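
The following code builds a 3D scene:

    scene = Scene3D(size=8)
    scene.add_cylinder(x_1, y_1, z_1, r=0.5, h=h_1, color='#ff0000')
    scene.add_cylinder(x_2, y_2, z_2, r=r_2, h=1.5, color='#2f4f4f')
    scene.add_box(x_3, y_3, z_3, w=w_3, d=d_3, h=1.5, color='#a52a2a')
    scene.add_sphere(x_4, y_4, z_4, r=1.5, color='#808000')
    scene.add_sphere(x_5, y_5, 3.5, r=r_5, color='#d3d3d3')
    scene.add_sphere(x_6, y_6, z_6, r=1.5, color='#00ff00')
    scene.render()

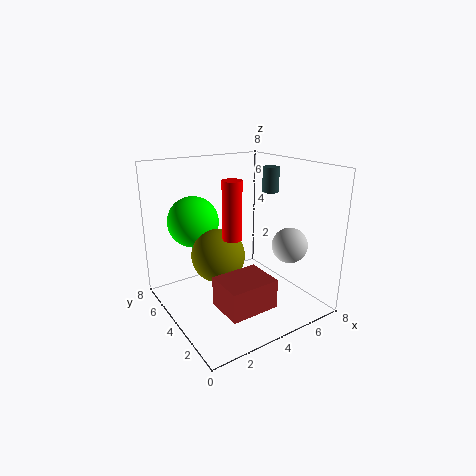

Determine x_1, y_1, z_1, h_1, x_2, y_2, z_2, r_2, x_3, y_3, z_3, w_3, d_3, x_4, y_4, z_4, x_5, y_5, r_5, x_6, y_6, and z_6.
x_1 = 3, y_1 = 3, z_1 = 4.5, h_1 = 3, x_2 = 7, y_2 = 5, z_2 = 6, r_2 = 0.5, x_3 = 1.5, y_3 = 0.5, z_3 = 1.5, w_3 = 2.5, d_3 = 2, x_4 = 3, y_4 = 4.5, z_4 = 3, x_5 = 6.5, y_5 = 2.5, r_5 = 1, x_6 = 2.5, y_6 = 6.5, z_6 = 4.5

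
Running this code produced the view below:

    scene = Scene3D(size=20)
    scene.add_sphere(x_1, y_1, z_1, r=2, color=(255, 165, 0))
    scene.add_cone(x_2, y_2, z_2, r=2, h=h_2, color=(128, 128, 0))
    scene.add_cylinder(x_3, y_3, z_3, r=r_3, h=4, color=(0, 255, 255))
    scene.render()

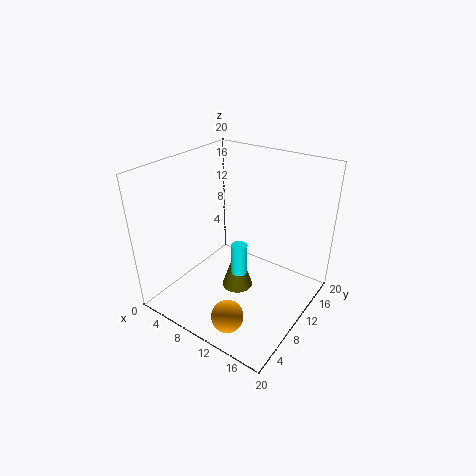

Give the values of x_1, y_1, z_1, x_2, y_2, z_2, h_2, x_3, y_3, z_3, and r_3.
x_1 = 14, y_1 = 2, z_1 = 4, x_2 = 12, y_2 = 7, z_2 = 5, h_2 = 6, x_3 = 13, y_3 = 6, z_3 = 8, r_3 = 1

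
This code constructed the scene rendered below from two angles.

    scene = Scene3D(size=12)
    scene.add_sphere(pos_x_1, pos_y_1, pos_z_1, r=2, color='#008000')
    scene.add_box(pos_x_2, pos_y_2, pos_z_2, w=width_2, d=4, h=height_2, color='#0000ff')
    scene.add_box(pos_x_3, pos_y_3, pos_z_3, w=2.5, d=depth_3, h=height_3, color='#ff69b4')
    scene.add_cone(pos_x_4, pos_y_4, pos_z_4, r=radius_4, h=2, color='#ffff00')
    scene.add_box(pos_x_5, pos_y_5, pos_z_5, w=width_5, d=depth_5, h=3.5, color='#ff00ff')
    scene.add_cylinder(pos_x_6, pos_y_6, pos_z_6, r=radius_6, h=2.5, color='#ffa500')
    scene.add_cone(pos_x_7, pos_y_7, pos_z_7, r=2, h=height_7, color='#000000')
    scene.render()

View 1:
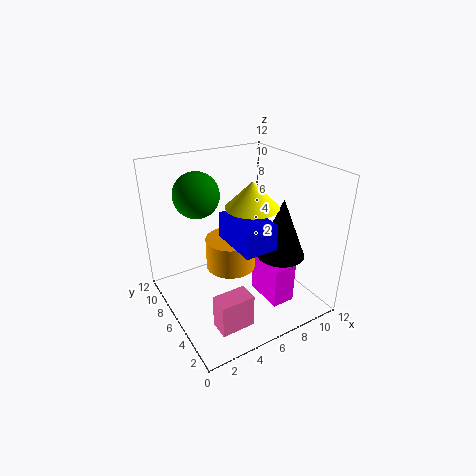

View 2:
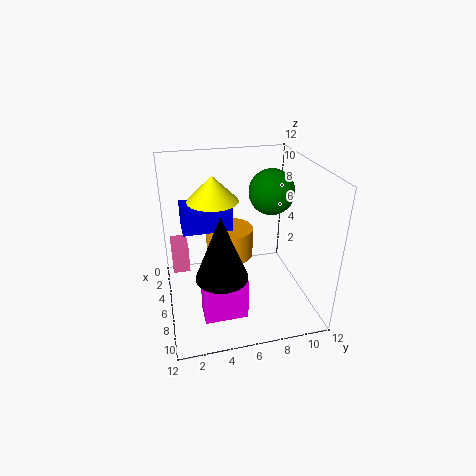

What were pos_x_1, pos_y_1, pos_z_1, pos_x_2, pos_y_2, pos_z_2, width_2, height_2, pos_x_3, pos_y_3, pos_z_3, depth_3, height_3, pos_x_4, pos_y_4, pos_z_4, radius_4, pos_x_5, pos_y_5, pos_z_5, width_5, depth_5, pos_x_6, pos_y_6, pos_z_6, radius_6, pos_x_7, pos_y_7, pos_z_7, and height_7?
pos_x_1 = 4, pos_y_1 = 9.5, pos_z_1 = 9, pos_x_2 = 4, pos_y_2 = 1.5, pos_z_2 = 7, width_2 = 2.5, height_2 = 2, pos_x_3 = 1.5, pos_y_3 = 0.5, pos_z_3 = 2, depth_3 = 1.5, height_3 = 2.5, pos_x_4 = 6, pos_y_4 = 4, pos_z_4 = 9.5, radius_4 = 2, pos_x_5 = 7.5, pos_y_5 = 2.5, pos_z_5 = 0.5, width_5 = 2, depth_5 = 3.5, pos_x_6 = 5, pos_y_6 = 5.5, pos_z_6 = 4, radius_6 = 2, pos_x_7 = 9, pos_y_7 = 4, pos_z_7 = 4.5, height_7 = 5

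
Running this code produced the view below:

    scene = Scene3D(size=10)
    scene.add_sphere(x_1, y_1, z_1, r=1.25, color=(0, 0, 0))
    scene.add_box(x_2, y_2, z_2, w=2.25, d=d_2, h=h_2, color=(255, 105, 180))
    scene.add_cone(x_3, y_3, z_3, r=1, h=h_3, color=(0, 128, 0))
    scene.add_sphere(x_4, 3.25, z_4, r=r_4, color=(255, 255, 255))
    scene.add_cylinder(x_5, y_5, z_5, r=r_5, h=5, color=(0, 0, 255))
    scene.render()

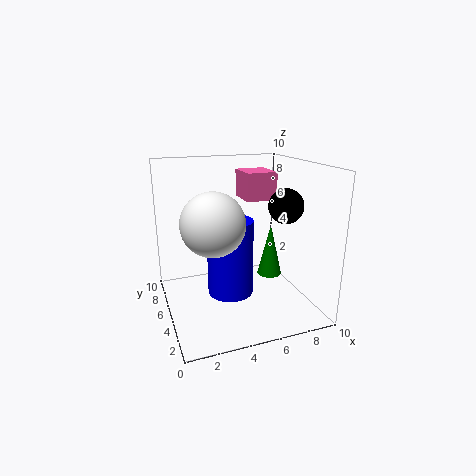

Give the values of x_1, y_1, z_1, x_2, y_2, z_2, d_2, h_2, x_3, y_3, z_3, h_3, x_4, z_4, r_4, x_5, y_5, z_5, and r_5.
x_1 = 8.5, y_1 = 4.75, z_1 = 7, x_2 = 6, y_2 = 5.75, z_2 = 7.25, d_2 = 2.5, h_2 = 2, x_3 = 8.75, y_3 = 7.5, z_3 = 0.5, h_3 = 4.25, x_4 = 2.75, z_4 = 6.75, r_4 = 2, x_5 = 4, y_5 = 3.75, z_5 = 1.75, r_5 = 1.5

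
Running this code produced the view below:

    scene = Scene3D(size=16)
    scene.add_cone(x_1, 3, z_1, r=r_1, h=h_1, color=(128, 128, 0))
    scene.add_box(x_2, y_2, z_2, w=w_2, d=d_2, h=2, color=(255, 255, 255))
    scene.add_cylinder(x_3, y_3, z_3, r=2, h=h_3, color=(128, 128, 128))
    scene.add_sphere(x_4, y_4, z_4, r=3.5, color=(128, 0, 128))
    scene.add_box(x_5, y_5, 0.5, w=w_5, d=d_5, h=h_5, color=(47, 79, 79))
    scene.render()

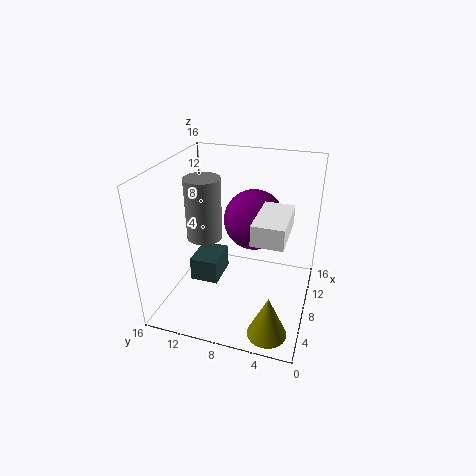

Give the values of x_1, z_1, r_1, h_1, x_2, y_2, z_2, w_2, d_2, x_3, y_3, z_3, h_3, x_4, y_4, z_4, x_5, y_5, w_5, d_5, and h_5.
x_1 = 2, z_1 = 1, r_1 = 2, h_1 = 4.5, x_2 = 2, y_2 = 2, z_2 = 11, w_2 = 5.5, d_2 = 3, x_3 = 8, y_3 = 12, z_3 = 7.5, h_3 = 7, x_4 = 11, y_4 = 7, z_4 = 9, x_5 = 8.5, y_5 = 11, w_5 = 4.5, d_5 = 3.5, h_5 = 3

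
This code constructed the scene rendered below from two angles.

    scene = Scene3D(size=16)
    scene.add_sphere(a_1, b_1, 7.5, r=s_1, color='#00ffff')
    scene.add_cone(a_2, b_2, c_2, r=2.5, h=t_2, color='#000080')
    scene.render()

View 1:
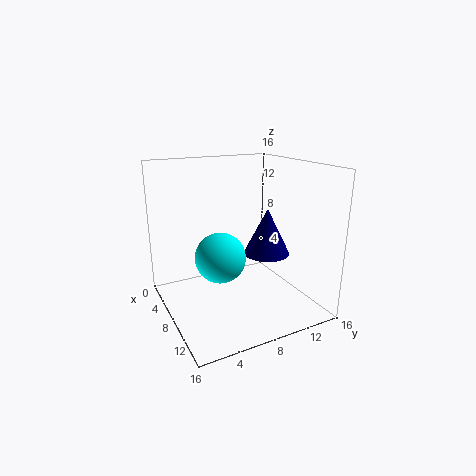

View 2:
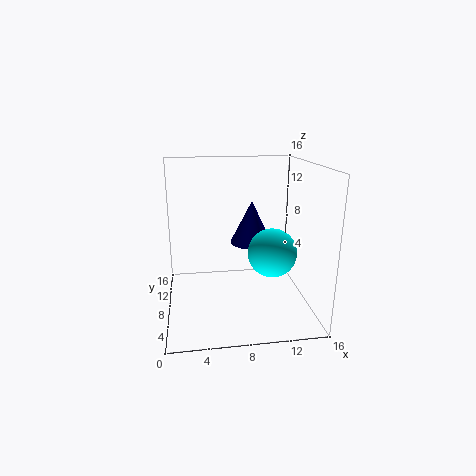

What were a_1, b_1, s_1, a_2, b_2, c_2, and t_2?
a_1 = 11
b_1 = 4.5
s_1 = 2.5
a_2 = 10
b_2 = 10.5
c_2 = 6.5
t_2 = 5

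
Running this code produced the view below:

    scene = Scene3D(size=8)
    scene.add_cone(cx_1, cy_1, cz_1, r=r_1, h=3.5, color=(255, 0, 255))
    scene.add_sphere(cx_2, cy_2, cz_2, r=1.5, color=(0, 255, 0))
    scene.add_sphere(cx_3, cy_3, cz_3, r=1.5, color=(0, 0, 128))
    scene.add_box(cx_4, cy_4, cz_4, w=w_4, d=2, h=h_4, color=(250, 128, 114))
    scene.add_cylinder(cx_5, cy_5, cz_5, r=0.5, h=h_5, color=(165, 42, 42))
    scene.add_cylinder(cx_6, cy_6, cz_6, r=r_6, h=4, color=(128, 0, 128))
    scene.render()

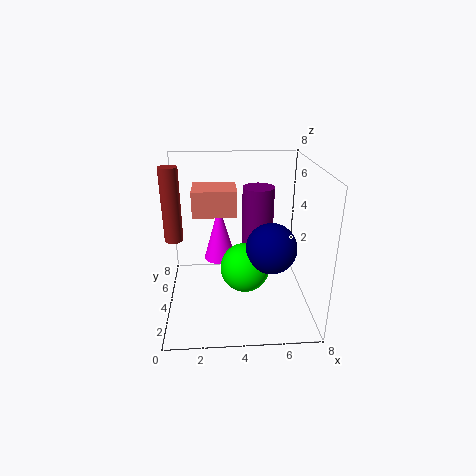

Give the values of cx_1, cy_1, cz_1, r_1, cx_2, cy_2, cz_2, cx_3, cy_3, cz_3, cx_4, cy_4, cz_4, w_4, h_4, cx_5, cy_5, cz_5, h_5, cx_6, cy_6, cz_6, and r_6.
cx_1 = 3; cy_1 = 6.5; cz_1 = 1.5; r_1 = 1; cx_2 = 4.5; cy_2 = 5; cz_2 = 1.5; cx_3 = 6; cy_3 = 4.5; cz_3 = 3; cx_4 = 1.5; cy_4 = 4.5; cz_4 = 5; w_4 = 2.5; h_4 = 1.5; cx_5 = 0.5; cy_5 = 4; cz_5 = 4; h_5 = 4; cx_6 = 5.5; cy_6 = 7; cz_6 = 2; r_6 = 1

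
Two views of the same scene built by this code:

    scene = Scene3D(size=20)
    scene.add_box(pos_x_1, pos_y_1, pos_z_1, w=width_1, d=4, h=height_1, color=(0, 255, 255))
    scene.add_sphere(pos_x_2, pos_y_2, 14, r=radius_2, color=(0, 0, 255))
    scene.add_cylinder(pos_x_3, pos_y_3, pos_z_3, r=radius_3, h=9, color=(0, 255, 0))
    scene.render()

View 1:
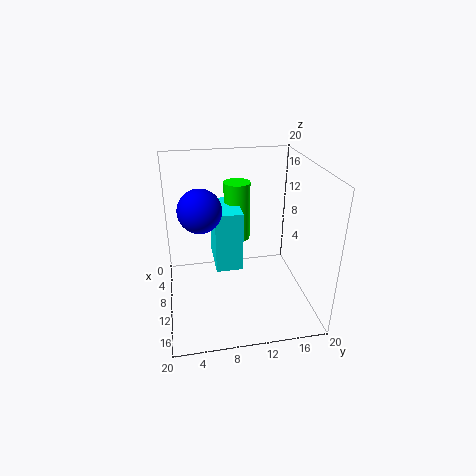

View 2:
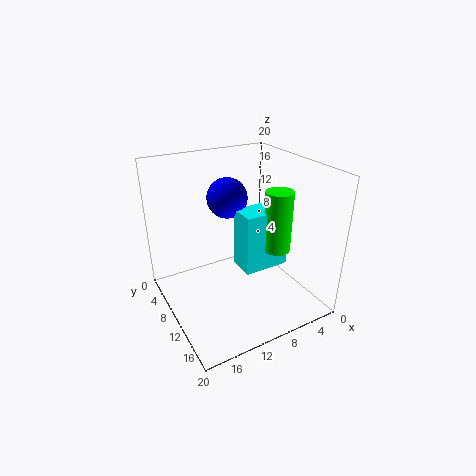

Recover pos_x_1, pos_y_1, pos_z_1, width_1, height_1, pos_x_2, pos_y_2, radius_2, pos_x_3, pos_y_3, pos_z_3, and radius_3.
pos_x_1 = 2; pos_y_1 = 7; pos_z_1 = 4; width_1 = 7; height_1 = 9; pos_x_2 = 9; pos_y_2 = 5; radius_2 = 3; pos_x_3 = 4; pos_y_3 = 11; pos_z_3 = 7; radius_3 = 2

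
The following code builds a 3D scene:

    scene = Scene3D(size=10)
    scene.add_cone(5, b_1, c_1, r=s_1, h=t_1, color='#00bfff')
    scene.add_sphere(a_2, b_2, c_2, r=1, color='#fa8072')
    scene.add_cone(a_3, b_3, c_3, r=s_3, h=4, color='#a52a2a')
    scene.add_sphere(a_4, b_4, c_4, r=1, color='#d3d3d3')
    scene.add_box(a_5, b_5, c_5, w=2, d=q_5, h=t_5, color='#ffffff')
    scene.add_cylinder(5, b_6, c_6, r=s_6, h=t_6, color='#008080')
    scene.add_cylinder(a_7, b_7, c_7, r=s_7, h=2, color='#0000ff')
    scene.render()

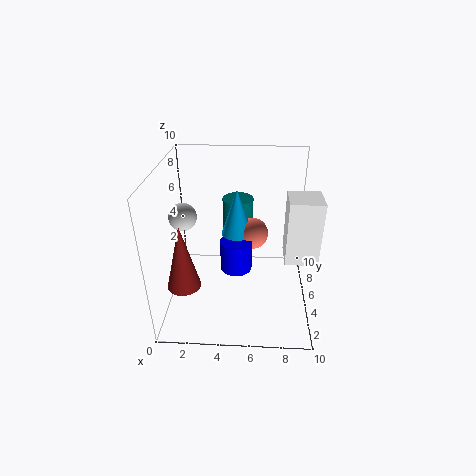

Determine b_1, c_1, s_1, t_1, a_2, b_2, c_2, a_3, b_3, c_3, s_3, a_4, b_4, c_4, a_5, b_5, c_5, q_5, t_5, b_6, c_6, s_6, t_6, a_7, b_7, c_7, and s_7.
b_1 = 4
c_1 = 6
s_1 = 1
t_1 = 3
a_2 = 6
b_2 = 4
c_2 = 6
a_3 = 2
b_3 = 1
c_3 = 4
s_3 = 1
a_4 = 1
b_4 = 6
c_4 = 6
a_5 = 8
b_5 = 2
c_5 = 5
q_5 = 2
t_5 = 4
b_6 = 5
c_6 = 6
s_6 = 1
t_6 = 2
a_7 = 5
b_7 = 3
c_7 = 4
s_7 = 1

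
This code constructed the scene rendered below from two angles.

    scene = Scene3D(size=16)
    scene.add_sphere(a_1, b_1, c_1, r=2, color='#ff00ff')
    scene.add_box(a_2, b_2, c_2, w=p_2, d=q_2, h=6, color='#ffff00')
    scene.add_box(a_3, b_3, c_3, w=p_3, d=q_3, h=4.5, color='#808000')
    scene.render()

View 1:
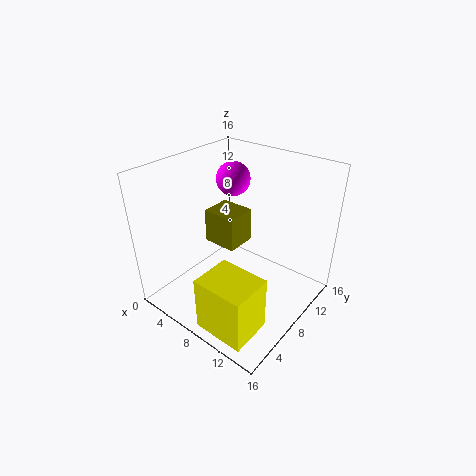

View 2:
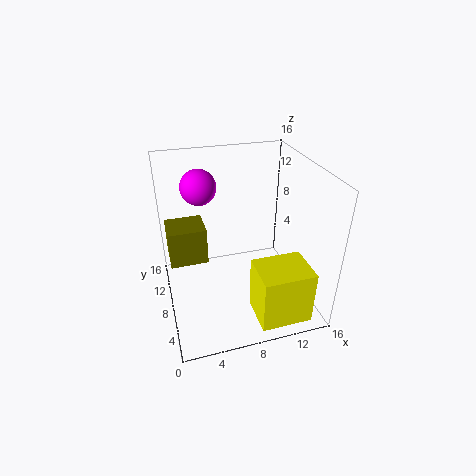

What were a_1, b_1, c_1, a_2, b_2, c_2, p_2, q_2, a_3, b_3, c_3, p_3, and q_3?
a_1 = 4.5
b_1 = 11.5
c_1 = 13
a_2 = 8.5
b_2 = 0.5
c_2 = 1
p_2 = 5.5
q_2 = 4.5
a_3 = 0.5
b_3 = 10.5
c_3 = 3.5
p_3 = 4.5
q_3 = 4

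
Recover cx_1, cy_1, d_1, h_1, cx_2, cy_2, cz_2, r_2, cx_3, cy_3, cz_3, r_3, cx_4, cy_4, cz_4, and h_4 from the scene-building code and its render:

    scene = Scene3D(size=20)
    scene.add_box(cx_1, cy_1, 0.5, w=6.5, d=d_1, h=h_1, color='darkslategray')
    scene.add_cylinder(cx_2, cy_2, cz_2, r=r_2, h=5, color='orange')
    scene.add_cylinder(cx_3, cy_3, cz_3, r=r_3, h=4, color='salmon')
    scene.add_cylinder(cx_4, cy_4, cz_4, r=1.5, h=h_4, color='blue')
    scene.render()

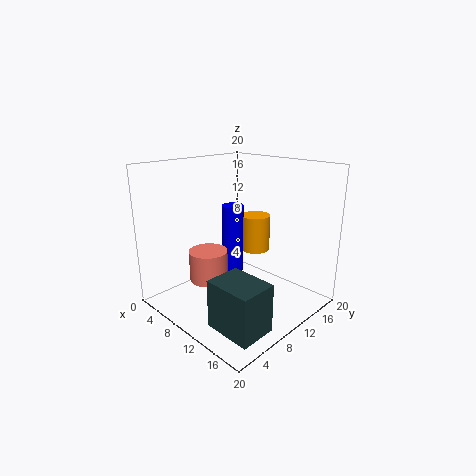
cx_1 = 12
cy_1 = 2.5
d_1 = 5
h_1 = 6.5
cx_2 = 11
cy_2 = 12.5
cz_2 = 8
r_2 = 2
cx_3 = 9.5
cy_3 = 5
cz_3 = 5.5
r_3 = 2.5
cx_4 = 9
cy_4 = 10
cz_4 = 5
h_4 = 9.5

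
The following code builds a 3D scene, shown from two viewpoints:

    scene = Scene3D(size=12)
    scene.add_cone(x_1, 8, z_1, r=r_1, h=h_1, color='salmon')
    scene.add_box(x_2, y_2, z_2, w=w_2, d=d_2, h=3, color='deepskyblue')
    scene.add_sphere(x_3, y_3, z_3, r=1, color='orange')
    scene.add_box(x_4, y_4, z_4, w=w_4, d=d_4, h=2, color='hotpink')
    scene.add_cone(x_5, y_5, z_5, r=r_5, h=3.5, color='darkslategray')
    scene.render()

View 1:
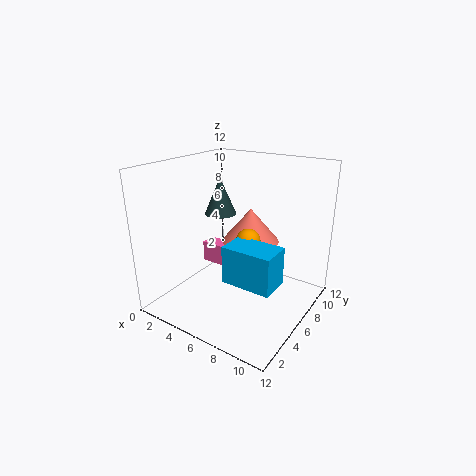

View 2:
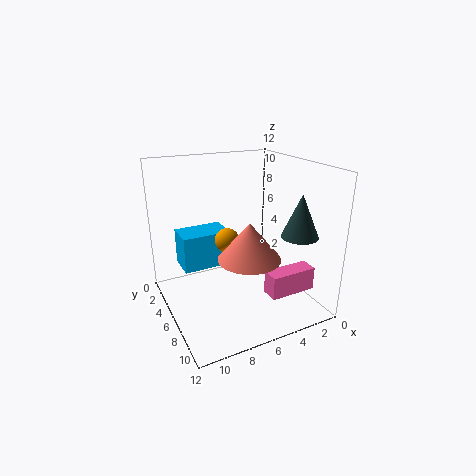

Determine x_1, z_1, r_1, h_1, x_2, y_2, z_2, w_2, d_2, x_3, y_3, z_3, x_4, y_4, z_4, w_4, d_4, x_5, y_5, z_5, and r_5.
x_1 = 6; z_1 = 5; r_1 = 2.5; h_1 = 3; x_2 = 6.5; y_2 = 3; z_2 = 3.5; w_2 = 4; d_2 = 2.5; x_3 = 7; y_3 = 6; z_3 = 6; x_4 = 0.5; y_4 = 8; z_4 = 1.5; w_4 = 4; d_4 = 1.5; x_5 = 2; y_5 = 9; z_5 = 6.5; r_5 = 1.5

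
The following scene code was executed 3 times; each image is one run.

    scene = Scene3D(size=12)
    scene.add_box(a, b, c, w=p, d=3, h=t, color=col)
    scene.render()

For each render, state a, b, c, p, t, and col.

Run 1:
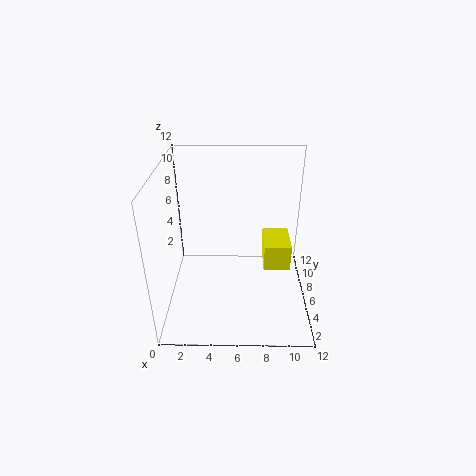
a = 8, b = 3, c = 5, p = 2, t = 2, col = 'yellow'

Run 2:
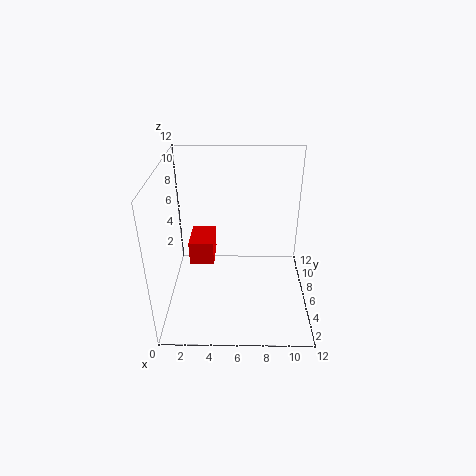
a = 2, b = 5, c = 4, p = 2, t = 2, col = 'red'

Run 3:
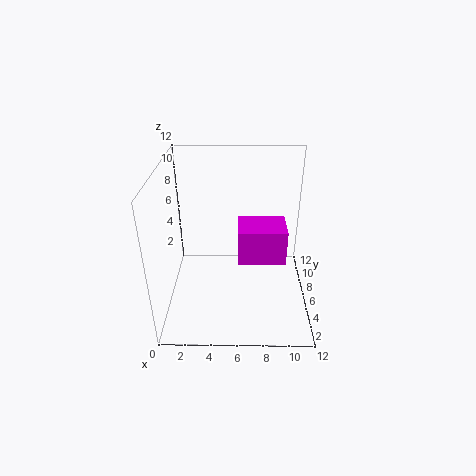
a = 6, b = 5, c = 4, p = 4, t = 3, col = 'magenta'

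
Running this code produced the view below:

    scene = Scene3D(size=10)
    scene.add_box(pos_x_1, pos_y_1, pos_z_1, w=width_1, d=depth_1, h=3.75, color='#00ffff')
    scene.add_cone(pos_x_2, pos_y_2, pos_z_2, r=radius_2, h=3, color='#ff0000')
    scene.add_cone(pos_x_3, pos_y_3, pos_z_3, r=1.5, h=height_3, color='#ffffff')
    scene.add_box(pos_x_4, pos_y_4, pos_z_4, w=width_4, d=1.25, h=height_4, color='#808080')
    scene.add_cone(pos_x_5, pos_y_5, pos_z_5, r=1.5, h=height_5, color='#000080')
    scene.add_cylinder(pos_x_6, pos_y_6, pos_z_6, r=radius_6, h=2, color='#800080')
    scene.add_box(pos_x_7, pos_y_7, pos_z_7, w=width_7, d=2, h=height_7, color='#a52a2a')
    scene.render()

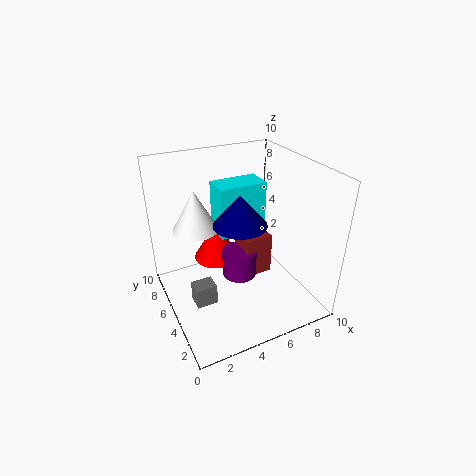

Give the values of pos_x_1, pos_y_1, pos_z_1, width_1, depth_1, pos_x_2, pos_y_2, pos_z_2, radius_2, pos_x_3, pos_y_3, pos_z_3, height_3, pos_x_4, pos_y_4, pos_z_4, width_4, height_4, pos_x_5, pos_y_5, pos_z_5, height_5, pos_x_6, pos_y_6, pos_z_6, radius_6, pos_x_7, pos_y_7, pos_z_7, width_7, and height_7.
pos_x_1 = 4.25; pos_y_1 = 6; pos_z_1 = 4.5; width_1 = 3.5; depth_1 = 2; pos_x_2 = 4.5; pos_y_2 = 7.75; pos_z_2 = 2; radius_2 = 1.75; pos_x_3 = 2.25; pos_y_3 = 5.75; pos_z_3 = 6; height_3 = 2.75; pos_x_4 = 1.5; pos_y_4 = 4.25; pos_z_4 = 0.5; width_4 = 1.5; height_4 = 1.5; pos_x_5 = 3.5; pos_y_5 = 1.75; pos_z_5 = 8; height_5 = 1.75; pos_x_6 = 5.25; pos_y_6 = 5.25; pos_z_6 = 1.75; radius_6 = 1.25; pos_x_7 = 5.5; pos_y_7 = 4.5; pos_z_7 = 1.75; width_7 = 2; height_7 = 3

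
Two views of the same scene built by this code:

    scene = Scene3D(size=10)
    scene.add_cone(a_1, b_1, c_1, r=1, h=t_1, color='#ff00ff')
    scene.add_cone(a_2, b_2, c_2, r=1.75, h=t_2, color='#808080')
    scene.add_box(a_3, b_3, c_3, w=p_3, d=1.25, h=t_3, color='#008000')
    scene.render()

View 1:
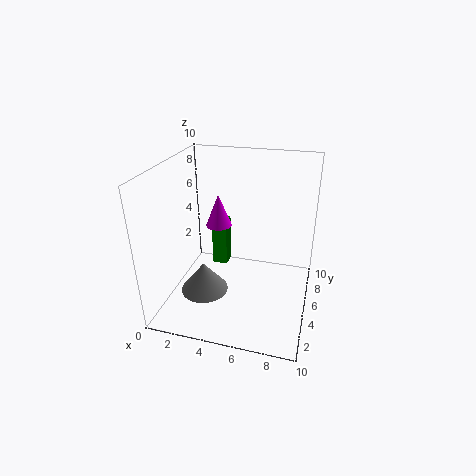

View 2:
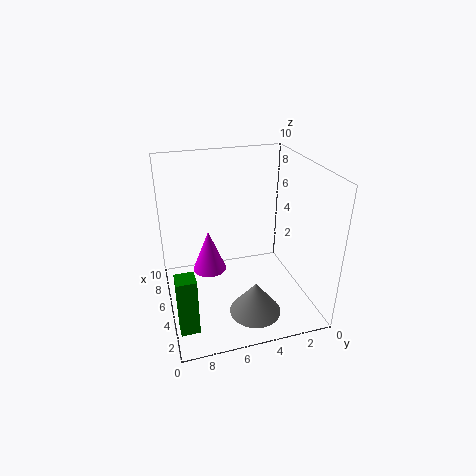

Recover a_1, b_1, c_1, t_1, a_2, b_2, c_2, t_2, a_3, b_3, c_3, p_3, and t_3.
a_1 = 2.75; b_1 = 7.5; c_1 = 4.5; t_1 = 2.5; a_2 = 2.5; b_2 = 4.5; c_2 = 0.5; t_2 = 2.25; a_3 = 1.75; b_3 = 8.5; c_3 = 0.25; p_3 = 1.25; t_3 = 4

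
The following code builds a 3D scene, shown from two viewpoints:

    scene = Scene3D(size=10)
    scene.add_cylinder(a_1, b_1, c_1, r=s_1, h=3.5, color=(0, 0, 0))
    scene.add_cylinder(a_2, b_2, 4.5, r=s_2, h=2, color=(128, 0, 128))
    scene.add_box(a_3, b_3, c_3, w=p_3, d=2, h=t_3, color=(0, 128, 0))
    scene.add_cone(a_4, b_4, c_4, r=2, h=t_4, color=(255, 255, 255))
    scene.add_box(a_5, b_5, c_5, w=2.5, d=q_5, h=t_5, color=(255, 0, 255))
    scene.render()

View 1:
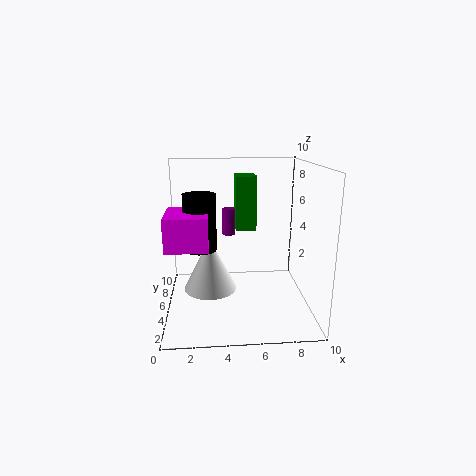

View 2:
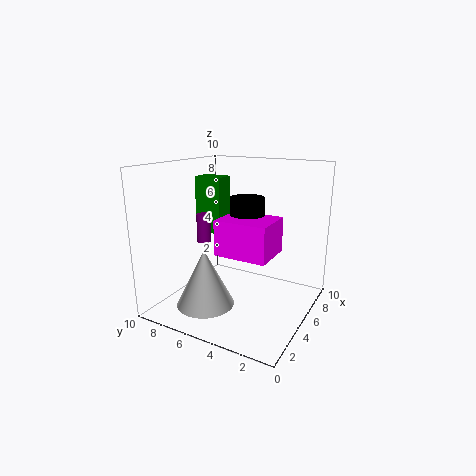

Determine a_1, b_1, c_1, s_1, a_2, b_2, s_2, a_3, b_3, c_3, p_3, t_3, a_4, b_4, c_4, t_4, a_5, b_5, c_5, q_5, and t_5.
a_1 = 2.5
b_1 = 3
c_1 = 5
s_1 = 1
a_2 = 4.5
b_2 = 7.5
s_2 = 0.5
a_3 = 5
b_3 = 6.5
c_3 = 5
p_3 = 1.5
t_3 = 4
a_4 = 3
b_4 = 6.5
c_4 = 0.5
t_4 = 4
a_5 = 0.5
b_5 = 1
c_5 = 5.5
q_5 = 3
t_5 = 2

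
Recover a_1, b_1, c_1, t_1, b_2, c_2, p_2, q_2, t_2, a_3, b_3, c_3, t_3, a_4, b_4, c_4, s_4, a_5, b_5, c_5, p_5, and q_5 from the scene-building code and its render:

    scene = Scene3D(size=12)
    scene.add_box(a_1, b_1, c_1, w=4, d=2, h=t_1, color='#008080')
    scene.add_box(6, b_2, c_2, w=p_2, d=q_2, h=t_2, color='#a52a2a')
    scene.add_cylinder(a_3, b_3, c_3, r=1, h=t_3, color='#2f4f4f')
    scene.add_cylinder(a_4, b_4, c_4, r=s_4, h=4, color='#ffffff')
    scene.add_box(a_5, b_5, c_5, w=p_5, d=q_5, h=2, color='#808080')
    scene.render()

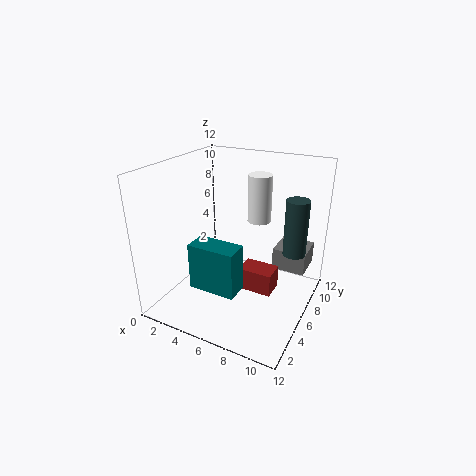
a_1 = 3; b_1 = 3; c_1 = 2; t_1 = 4; b_2 = 6; c_2 = 1; p_2 = 3; q_2 = 2; t_2 = 2; a_3 = 10; b_3 = 9; c_3 = 4; t_3 = 5; a_4 = 7; b_4 = 8; c_4 = 7; s_4 = 1; a_5 = 8; b_5 = 9; c_5 = 2; p_5 = 3; q_5 = 3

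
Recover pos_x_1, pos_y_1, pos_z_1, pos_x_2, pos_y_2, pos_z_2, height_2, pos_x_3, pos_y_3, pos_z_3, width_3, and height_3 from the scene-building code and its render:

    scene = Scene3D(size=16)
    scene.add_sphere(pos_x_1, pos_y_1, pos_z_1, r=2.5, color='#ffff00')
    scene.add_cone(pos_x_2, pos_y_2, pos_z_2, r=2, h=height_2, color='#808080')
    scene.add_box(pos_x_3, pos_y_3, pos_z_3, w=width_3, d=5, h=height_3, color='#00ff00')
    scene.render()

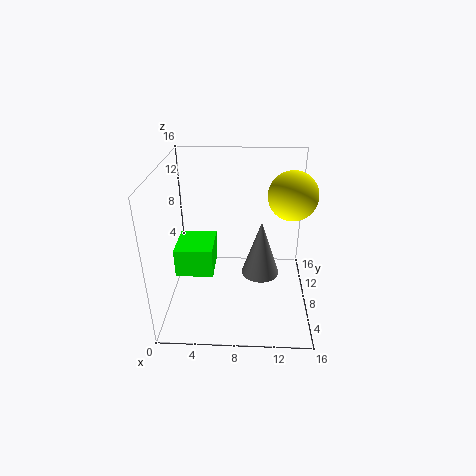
pos_x_1 = 13.5, pos_y_1 = 7, pos_z_1 = 13.5, pos_x_2 = 10.5, pos_y_2 = 6, pos_z_2 = 5, height_2 = 6, pos_x_3 = 0.5, pos_y_3 = 8, pos_z_3 = 2.5, width_3 = 4.5, height_3 = 3.5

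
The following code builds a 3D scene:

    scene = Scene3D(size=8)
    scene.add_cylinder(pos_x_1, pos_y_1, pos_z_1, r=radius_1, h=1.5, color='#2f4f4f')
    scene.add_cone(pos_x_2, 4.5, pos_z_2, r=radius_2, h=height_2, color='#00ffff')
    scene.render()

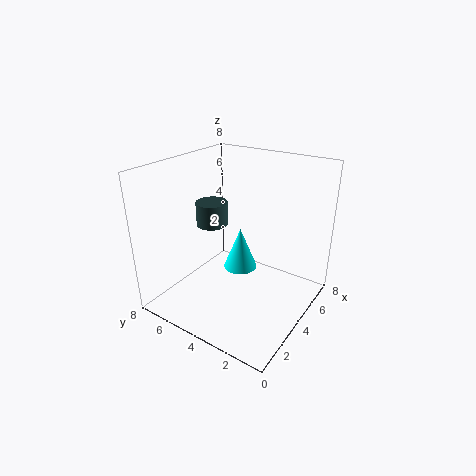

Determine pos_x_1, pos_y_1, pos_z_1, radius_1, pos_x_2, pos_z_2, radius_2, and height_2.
pos_x_1 = 5.5; pos_y_1 = 7; pos_z_1 = 3.5; radius_1 = 1; pos_x_2 = 5; pos_z_2 = 1.5; radius_2 = 1; height_2 = 2.5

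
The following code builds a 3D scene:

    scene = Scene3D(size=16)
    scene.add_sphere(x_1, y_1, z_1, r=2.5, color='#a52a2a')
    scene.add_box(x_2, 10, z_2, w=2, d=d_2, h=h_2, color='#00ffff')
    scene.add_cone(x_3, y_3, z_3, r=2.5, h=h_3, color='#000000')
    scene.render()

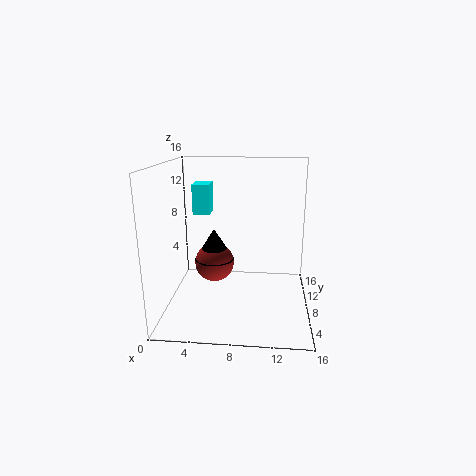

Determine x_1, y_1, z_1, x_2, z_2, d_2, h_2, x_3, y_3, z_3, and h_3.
x_1 = 4.5; y_1 = 12.5; z_1 = 3; x_2 = 2.5; z_2 = 10; d_2 = 2.5; h_2 = 3.5; x_3 = 4.5; y_3 = 12.5; z_3 = 3.5; h_3 = 4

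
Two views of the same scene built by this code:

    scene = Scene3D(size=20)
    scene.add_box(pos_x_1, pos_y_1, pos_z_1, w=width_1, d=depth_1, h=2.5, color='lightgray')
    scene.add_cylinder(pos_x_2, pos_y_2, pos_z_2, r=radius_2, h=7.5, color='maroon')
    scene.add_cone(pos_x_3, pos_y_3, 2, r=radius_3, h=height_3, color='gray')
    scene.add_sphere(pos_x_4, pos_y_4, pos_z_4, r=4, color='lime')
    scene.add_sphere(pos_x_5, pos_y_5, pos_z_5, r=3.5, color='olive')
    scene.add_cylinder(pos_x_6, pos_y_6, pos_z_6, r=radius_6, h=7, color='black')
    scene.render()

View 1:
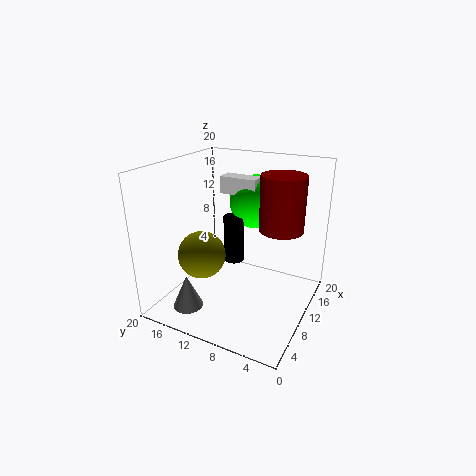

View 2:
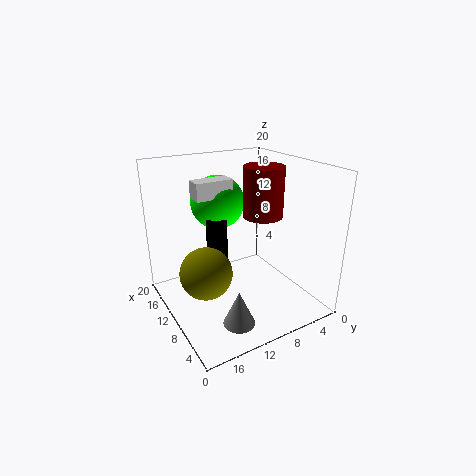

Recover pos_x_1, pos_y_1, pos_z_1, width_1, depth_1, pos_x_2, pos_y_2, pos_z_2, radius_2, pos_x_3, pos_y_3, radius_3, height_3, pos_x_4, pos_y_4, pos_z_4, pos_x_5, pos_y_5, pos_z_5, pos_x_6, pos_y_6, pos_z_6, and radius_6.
pos_x_1 = 13
pos_y_1 = 9
pos_z_1 = 15
width_1 = 2.5
depth_1 = 5.5
pos_x_2 = 12
pos_y_2 = 4.5
pos_z_2 = 11.5
radius_2 = 3
pos_x_3 = 3
pos_y_3 = 14
radius_3 = 2
height_3 = 4.5
pos_x_4 = 16
pos_y_4 = 10
pos_z_4 = 13.5
pos_x_5 = 9
pos_y_5 = 15.5
pos_z_5 = 6.5
pos_x_6 = 12.5
pos_y_6 = 12
pos_z_6 = 5
radius_6 = 1.5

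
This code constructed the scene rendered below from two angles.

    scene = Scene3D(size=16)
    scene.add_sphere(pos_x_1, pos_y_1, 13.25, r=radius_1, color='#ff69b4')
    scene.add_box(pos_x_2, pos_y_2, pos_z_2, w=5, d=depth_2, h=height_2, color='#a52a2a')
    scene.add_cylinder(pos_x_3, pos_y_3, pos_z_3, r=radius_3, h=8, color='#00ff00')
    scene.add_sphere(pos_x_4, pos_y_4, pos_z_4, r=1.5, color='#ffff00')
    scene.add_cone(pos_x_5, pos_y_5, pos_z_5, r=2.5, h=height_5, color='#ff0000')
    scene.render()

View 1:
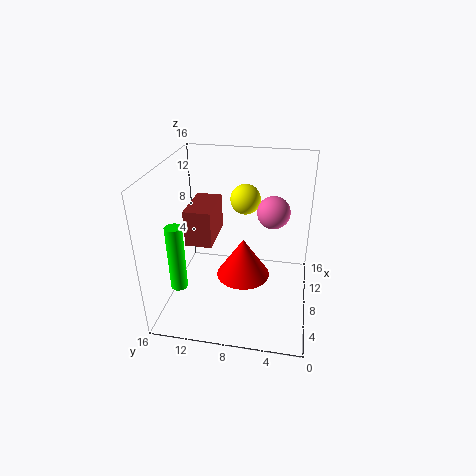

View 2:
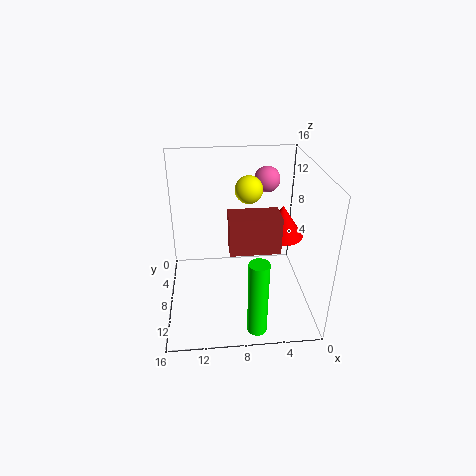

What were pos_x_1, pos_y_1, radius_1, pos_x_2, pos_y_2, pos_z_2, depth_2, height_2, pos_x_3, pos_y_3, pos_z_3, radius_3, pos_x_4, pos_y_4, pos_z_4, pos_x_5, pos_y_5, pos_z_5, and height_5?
pos_x_1 = 4.25, pos_y_1 = 4, radius_1 = 1.5, pos_x_2 = 4.25, pos_y_2 = 10, pos_z_2 = 8.75, depth_2 = 2.75, height_2 = 3.75, pos_x_3 = 6.75, pos_y_3 = 15, pos_z_3 = 1.25, radius_3 = 1, pos_x_4 = 6.75, pos_y_4 = 7, pos_z_4 = 13.25, pos_x_5 = 2.75, pos_y_5 = 6.5, pos_z_5 = 7.25, height_5 = 3.75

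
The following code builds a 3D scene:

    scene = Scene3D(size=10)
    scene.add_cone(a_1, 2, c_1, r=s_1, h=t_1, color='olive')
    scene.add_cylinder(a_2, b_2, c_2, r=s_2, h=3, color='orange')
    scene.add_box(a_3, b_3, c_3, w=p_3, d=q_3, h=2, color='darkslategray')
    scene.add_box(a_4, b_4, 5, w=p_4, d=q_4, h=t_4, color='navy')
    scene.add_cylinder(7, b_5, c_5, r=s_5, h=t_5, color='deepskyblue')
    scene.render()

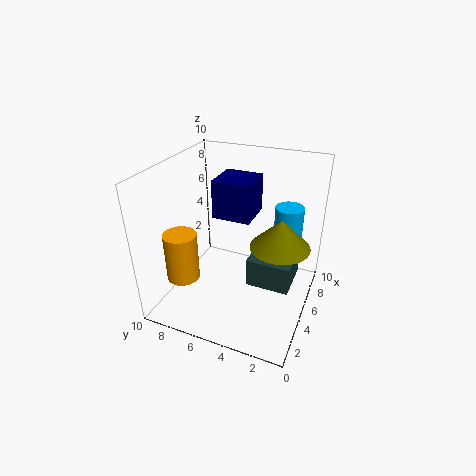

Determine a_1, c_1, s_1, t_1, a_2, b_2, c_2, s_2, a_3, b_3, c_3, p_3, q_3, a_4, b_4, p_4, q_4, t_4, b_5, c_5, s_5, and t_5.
a_1 = 5, c_1 = 5, s_1 = 2, t_1 = 2, a_2 = 1, b_2 = 7, c_2 = 4, s_2 = 1, a_3 = 4, b_3 = 1, c_3 = 2, p_3 = 3, q_3 = 3, a_4 = 7, b_4 = 5, p_4 = 3, q_4 = 3, t_4 = 3, b_5 = 2, c_5 = 4, s_5 = 1, t_5 = 3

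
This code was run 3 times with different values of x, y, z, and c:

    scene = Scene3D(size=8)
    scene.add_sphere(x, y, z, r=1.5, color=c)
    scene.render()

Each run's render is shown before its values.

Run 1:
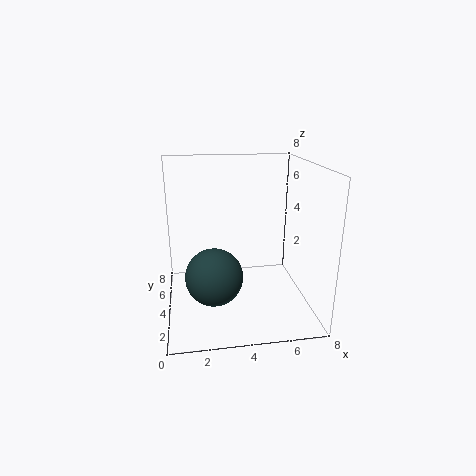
x = 2.5
y = 2.5
z = 2.5
c = 'darkslategray'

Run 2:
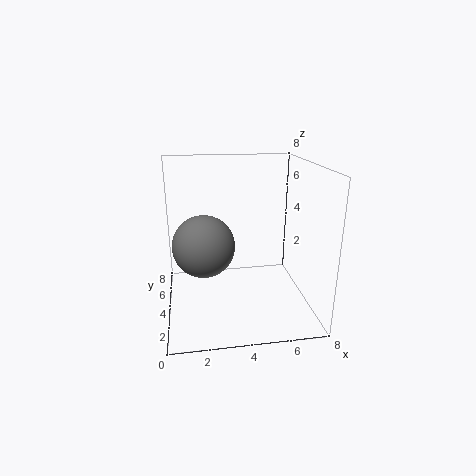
x = 2
y = 2
z = 4.5
c = 'gray'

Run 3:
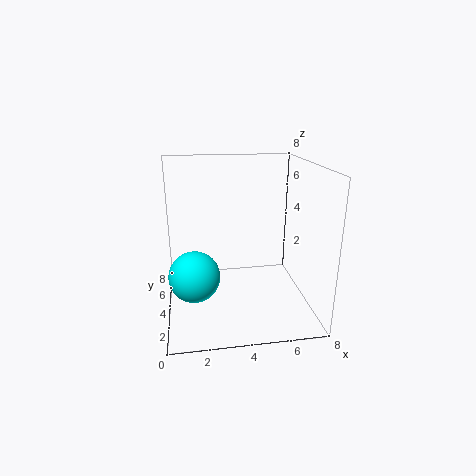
x = 1.5
y = 4.5
z = 1.5
c = 'cyan'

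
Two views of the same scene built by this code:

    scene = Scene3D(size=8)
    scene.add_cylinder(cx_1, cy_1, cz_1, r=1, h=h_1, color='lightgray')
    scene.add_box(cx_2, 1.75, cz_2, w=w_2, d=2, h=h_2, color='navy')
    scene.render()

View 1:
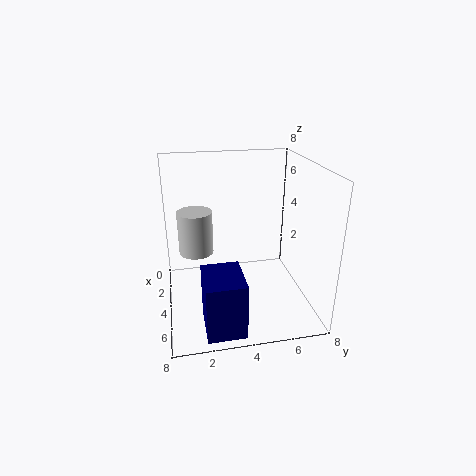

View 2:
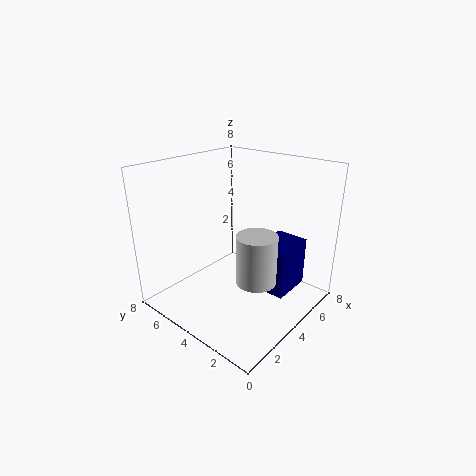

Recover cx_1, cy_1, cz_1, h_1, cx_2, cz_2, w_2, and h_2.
cx_1 = 2.75, cy_1 = 1.75, cz_1 = 2.75, h_1 = 2.5, cx_2 = 5.25, cz_2 = 0.25, w_2 = 2.5, h_2 = 3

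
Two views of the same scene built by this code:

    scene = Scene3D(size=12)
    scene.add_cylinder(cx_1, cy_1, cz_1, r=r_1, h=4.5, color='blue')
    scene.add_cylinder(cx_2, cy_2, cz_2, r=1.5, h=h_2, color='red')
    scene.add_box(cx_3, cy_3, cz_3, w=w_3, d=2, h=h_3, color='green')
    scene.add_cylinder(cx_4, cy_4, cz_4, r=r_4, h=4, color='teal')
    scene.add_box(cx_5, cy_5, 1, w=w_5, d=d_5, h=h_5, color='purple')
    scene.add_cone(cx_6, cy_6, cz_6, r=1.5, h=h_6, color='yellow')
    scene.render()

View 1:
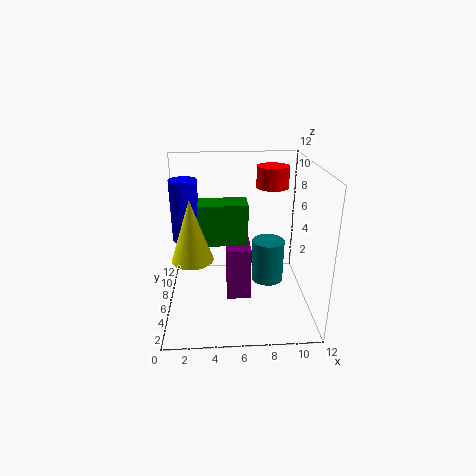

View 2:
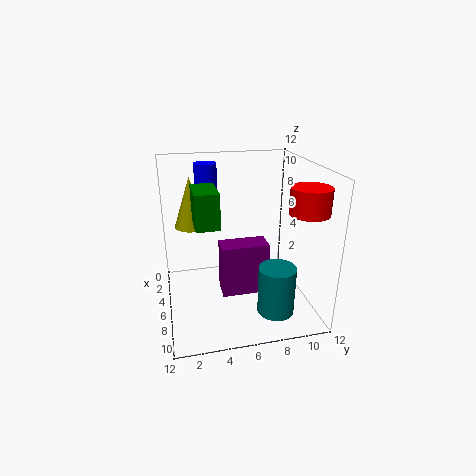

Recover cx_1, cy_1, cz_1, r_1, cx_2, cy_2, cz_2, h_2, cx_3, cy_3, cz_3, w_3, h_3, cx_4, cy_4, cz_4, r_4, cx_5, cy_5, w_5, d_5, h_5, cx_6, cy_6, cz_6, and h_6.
cx_1 = 2
cy_1 = 4
cz_1 = 7
r_1 = 1
cx_2 = 9.5
cy_2 = 10.5
cz_2 = 9
h_2 = 2
cx_3 = 3
cy_3 = 2.5
cz_3 = 7
w_3 = 3.5
h_3 = 3
cx_4 = 9
cy_4 = 8.5
cz_4 = 0.5
r_4 = 1.5
cx_5 = 5
cy_5 = 4.5
w_5 = 2
d_5 = 4
h_5 = 4.5
cx_6 = 2.5
cy_6 = 2.5
cz_6 = 6
h_6 = 4.5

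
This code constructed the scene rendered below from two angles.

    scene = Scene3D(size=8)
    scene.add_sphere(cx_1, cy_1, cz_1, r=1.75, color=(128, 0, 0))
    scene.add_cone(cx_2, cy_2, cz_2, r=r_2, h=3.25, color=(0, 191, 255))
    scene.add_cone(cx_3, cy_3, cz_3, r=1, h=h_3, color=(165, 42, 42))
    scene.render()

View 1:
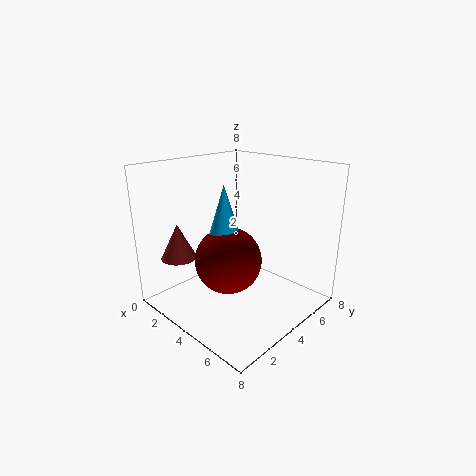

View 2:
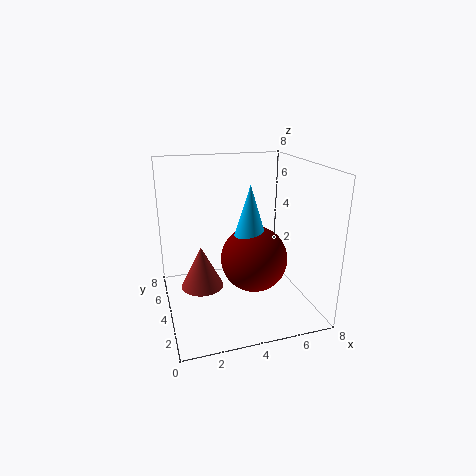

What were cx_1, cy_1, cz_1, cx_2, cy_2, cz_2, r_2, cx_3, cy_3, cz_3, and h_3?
cx_1 = 4.5
cy_1 = 2.75
cz_1 = 3.25
cx_2 = 4.25
cy_2 = 2.75
cz_2 = 4
r_2 = 1
cx_3 = 1.5
cy_3 = 1.75
cz_3 = 2.75
h_3 = 2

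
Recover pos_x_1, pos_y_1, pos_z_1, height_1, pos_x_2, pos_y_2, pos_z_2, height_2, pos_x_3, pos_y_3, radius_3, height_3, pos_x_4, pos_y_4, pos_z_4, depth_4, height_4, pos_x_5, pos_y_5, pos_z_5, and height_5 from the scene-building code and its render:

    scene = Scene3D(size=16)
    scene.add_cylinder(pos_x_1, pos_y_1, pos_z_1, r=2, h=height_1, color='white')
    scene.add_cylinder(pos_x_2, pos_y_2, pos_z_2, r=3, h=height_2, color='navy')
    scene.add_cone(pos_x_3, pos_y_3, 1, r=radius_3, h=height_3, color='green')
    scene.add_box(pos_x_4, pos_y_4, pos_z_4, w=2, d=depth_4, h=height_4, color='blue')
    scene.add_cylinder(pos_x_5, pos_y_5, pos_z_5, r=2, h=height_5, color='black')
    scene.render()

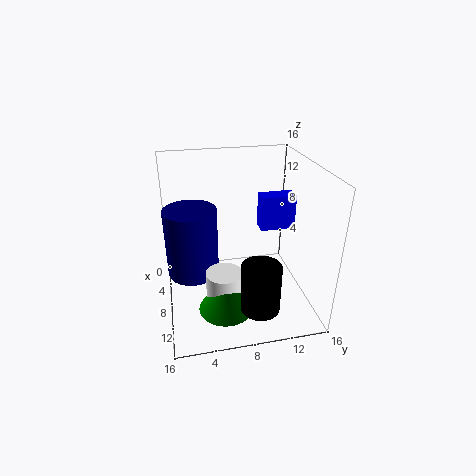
pos_x_1 = 10, pos_y_1 = 6, pos_z_1 = 2, height_1 = 3, pos_x_2 = 6, pos_y_2 = 3, pos_z_2 = 3, height_2 = 8, pos_x_3 = 11, pos_y_3 = 6, radius_3 = 3, height_3 = 4, pos_x_4 = 5, pos_y_4 = 11, pos_z_4 = 8, depth_4 = 4, height_4 = 4, pos_x_5 = 14, pos_y_5 = 9, pos_z_5 = 3, height_5 = 5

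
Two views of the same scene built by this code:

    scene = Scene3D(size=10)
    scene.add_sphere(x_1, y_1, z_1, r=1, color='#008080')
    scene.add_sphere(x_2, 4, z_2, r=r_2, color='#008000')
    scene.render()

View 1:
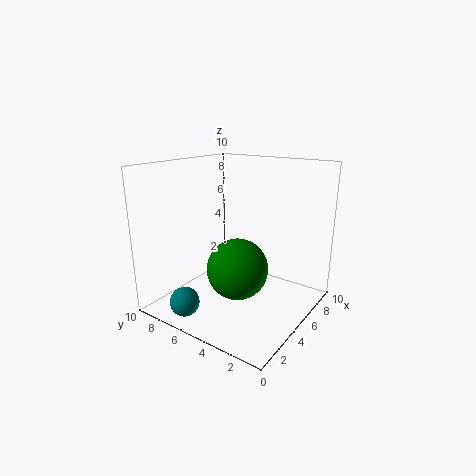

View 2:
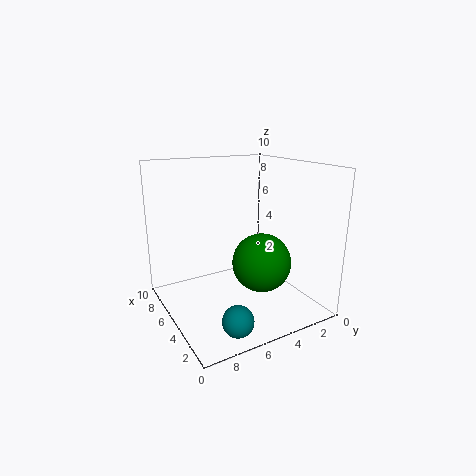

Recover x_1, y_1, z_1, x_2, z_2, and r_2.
x_1 = 1.5
y_1 = 7
z_1 = 1
x_2 = 3.5
z_2 = 3.5
r_2 = 2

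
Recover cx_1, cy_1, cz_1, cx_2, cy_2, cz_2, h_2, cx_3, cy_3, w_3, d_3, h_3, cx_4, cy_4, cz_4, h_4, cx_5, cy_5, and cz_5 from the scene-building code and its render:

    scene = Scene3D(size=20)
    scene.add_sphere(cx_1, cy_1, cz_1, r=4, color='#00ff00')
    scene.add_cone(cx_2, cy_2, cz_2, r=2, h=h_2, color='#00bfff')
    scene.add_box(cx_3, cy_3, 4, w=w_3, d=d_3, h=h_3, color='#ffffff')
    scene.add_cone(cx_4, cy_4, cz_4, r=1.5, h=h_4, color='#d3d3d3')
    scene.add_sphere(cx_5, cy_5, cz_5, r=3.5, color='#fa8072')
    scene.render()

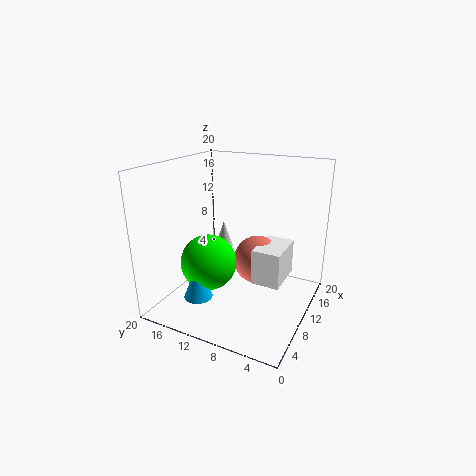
cx_1 = 8.5
cy_1 = 14
cz_1 = 6
cx_2 = 5.5
cy_2 = 14
cz_2 = 2
h_2 = 5
cx_3 = 9
cy_3 = 3.5
w_3 = 6
d_3 = 4
h_3 = 5
cx_4 = 17.5
cy_4 = 16.5
cz_4 = 4.5
h_4 = 4.5
cx_5 = 12.5
cy_5 = 8
cz_5 = 6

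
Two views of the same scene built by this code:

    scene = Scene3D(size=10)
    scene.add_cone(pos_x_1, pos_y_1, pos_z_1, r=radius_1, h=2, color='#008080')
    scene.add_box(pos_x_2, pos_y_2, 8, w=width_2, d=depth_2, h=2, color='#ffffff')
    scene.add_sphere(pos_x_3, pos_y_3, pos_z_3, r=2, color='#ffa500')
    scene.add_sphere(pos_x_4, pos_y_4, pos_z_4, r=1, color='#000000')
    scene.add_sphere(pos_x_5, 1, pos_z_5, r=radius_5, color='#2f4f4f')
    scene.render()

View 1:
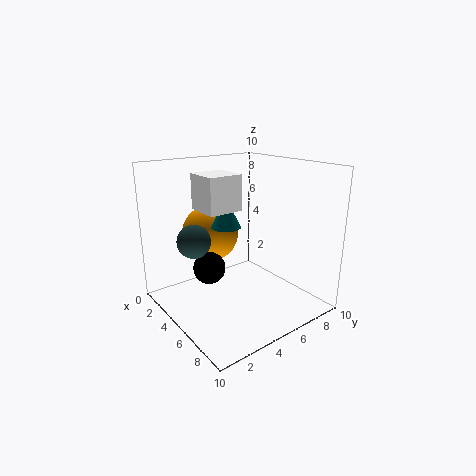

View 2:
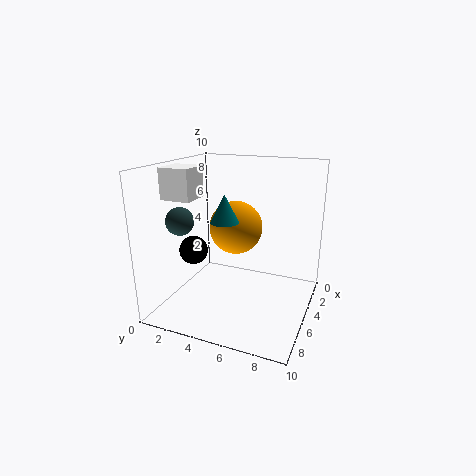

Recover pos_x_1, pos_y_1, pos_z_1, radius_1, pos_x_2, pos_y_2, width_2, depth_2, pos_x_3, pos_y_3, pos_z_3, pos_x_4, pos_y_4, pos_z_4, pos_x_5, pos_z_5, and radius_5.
pos_x_1 = 5; pos_y_1 = 4; pos_z_1 = 6; radius_1 = 1; pos_x_2 = 6; pos_y_2 = 1; width_2 = 2; depth_2 = 2; pos_x_3 = 3; pos_y_3 = 4; pos_z_3 = 5; pos_x_4 = 6; pos_y_4 = 2; pos_z_4 = 4; pos_x_5 = 6; pos_z_5 = 6; radius_5 = 1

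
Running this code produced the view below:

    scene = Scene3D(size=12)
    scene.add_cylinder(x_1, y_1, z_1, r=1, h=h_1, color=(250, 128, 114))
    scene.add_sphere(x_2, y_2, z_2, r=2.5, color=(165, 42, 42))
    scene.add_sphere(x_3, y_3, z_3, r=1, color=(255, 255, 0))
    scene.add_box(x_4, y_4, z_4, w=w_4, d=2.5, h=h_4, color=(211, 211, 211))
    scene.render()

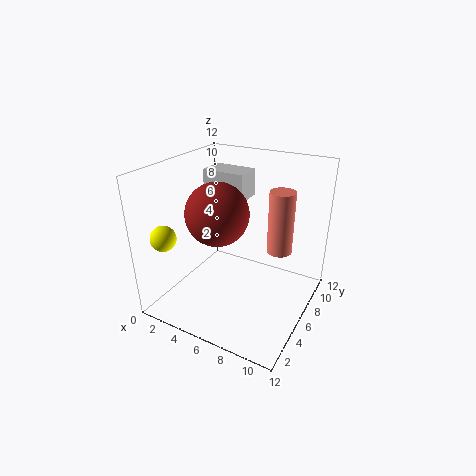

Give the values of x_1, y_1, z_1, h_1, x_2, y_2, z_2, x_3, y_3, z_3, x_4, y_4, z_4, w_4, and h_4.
x_1 = 9.5; y_1 = 6.5; z_1 = 5.5; h_1 = 5; x_2 = 5; y_2 = 4.5; z_2 = 8.5; x_3 = 2; y_3 = 1.5; z_3 = 7; x_4 = 1; y_4 = 8.5; z_4 = 8; w_4 = 4; h_4 = 2.5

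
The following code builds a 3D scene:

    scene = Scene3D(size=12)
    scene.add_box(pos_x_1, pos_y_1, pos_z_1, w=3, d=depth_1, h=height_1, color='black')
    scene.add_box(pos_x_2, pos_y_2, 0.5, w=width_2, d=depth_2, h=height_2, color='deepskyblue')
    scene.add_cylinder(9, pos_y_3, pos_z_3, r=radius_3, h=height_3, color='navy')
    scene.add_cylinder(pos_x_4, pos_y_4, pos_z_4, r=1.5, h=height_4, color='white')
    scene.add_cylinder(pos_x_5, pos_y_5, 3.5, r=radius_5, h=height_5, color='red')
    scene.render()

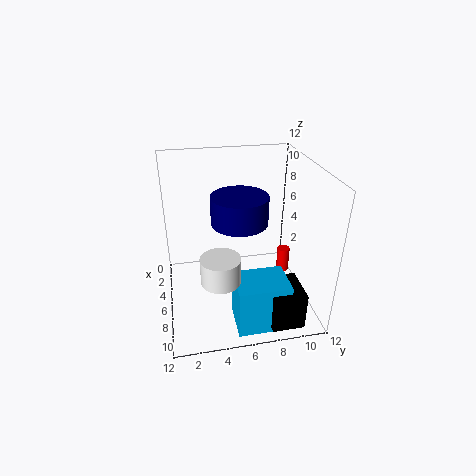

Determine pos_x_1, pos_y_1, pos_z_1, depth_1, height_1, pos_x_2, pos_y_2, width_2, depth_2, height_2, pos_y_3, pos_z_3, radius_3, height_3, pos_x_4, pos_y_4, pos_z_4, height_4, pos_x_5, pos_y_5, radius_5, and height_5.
pos_x_1 = 9, pos_y_1 = 7.5, pos_z_1 = 1, depth_1 = 2.5, height_1 = 3, pos_x_2 = 8.5, pos_y_2 = 5, width_2 = 3, depth_2 = 4, height_2 = 4, pos_y_3 = 5.5, pos_z_3 = 9, radius_3 = 2, height_3 = 2, pos_x_4 = 9.5, pos_y_4 = 4, pos_z_4 = 4.5, height_4 = 2, pos_x_5 = 7.5, pos_y_5 = 9.5, radius_5 = 0.5, height_5 = 2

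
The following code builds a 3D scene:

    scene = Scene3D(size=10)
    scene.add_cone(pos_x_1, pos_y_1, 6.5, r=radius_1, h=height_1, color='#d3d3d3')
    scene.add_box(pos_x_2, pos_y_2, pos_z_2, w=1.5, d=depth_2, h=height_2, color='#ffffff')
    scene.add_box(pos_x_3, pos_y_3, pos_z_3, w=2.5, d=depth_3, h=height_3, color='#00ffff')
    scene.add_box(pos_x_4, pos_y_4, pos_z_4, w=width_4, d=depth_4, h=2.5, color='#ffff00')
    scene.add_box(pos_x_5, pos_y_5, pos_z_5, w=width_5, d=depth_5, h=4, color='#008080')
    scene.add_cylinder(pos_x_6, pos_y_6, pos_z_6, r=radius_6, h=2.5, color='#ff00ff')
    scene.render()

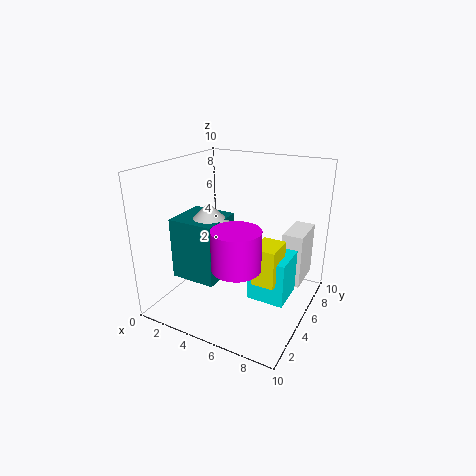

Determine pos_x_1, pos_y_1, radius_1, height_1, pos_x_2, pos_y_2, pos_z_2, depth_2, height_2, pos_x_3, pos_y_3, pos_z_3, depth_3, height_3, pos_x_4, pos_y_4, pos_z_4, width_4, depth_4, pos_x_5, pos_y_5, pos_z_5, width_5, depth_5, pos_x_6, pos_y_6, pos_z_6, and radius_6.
pos_x_1 = 4
pos_y_1 = 3
radius_1 = 1.5
height_1 = 1.5
pos_x_2 = 7.5
pos_y_2 = 7
pos_z_2 = 1
depth_2 = 3
height_2 = 4
pos_x_3 = 6.5
pos_y_3 = 3.5
pos_z_3 = 1.5
depth_3 = 2.5
height_3 = 3
pos_x_4 = 7
pos_y_4 = 3
pos_z_4 = 3
width_4 = 1.5
depth_4 = 2
pos_x_5 = 2
pos_y_5 = 1.5
pos_z_5 = 3
width_5 = 3
depth_5 = 3
pos_x_6 = 6.5
pos_y_6 = 2
pos_z_6 = 4.5
radius_6 = 1.5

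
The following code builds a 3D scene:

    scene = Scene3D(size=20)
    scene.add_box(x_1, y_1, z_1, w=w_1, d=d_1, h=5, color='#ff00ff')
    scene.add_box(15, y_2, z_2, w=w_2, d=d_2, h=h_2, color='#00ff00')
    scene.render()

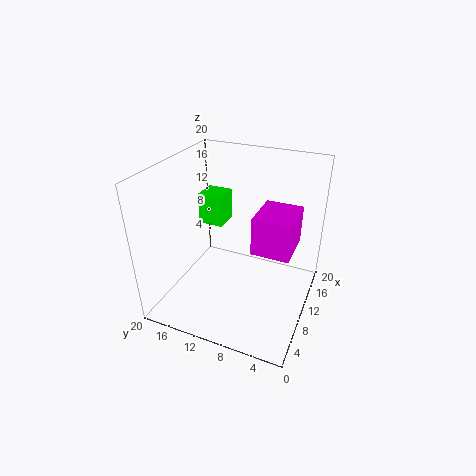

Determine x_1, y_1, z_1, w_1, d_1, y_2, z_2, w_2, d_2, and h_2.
x_1 = 7
y_1 = 2
z_1 = 10
w_1 = 6
d_1 = 5
y_2 = 15
z_2 = 8
w_2 = 4
d_2 = 4
h_2 = 5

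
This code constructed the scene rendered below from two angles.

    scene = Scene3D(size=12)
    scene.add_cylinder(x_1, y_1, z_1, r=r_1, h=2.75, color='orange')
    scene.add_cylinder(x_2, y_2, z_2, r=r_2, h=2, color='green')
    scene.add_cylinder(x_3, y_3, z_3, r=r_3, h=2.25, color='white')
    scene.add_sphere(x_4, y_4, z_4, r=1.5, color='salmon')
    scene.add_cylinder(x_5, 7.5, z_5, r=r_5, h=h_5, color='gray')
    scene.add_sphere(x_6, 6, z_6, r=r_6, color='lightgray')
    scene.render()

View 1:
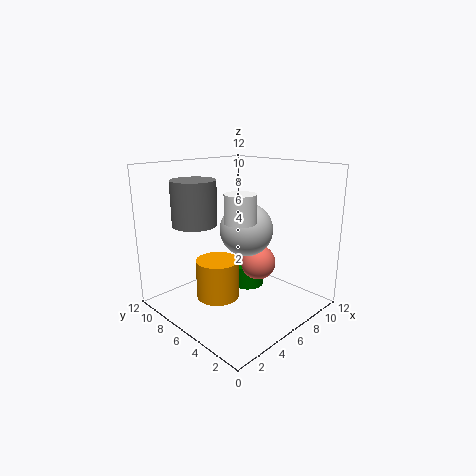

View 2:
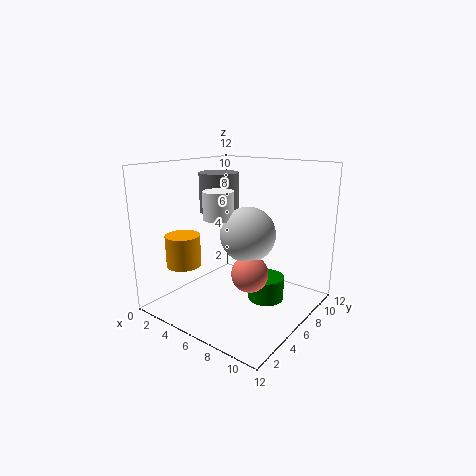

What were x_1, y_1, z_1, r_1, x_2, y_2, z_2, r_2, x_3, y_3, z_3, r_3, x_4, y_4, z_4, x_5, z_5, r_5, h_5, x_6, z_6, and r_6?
x_1 = 1.75
y_1 = 3.75
z_1 = 3.25
r_1 = 1.5
x_2 = 8.25
y_2 = 7
z_2 = 0.75
r_2 = 1.5
x_3 = 5
y_3 = 4.75
z_3 = 7.75
r_3 = 1.25
x_4 = 7.75
y_4 = 5.25
z_4 = 3.5
x_5 = 2.75
z_5 = 7.5
r_5 = 1.75
h_5 = 3.5
x_6 = 7
z_6 = 6.5
r_6 = 2.25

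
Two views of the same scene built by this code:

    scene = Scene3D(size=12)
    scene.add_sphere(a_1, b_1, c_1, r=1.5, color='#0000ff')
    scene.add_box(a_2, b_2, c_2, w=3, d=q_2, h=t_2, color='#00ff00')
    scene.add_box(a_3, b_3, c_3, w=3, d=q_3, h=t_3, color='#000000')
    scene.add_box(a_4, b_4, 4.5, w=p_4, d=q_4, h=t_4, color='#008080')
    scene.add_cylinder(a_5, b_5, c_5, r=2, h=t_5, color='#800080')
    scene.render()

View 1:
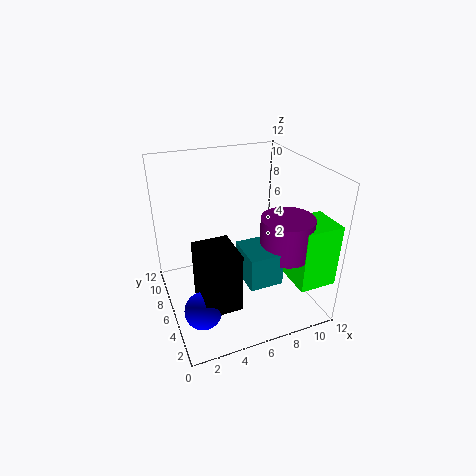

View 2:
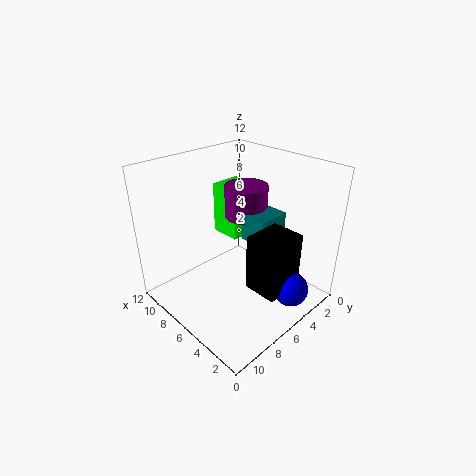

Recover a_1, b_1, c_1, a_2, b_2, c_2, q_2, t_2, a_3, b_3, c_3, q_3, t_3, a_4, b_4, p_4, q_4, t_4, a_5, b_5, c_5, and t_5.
a_1 = 2; b_1 = 3.5; c_1 = 1.5; a_2 = 9; b_2 = 0.5; c_2 = 3.5; q_2 = 3; t_2 = 5; a_3 = 2; b_3 = 2.5; c_3 = 1.5; q_3 = 3.5; t_3 = 5; a_4 = 5; b_4 = 1; p_4 = 2.5; q_4 = 3; t_4 = 2.5; a_5 = 8.5; b_5 = 2.5; c_5 = 6; t_5 = 3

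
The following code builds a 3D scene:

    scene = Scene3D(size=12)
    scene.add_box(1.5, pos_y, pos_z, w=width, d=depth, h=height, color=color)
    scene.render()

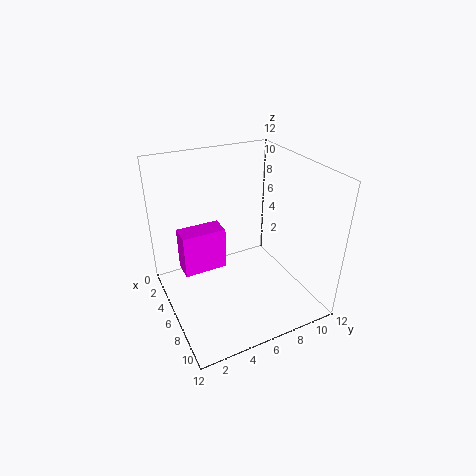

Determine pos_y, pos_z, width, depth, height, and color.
pos_y = 2; pos_z = 1.5; width = 2; depth = 4; height = 4; color = 'magenta'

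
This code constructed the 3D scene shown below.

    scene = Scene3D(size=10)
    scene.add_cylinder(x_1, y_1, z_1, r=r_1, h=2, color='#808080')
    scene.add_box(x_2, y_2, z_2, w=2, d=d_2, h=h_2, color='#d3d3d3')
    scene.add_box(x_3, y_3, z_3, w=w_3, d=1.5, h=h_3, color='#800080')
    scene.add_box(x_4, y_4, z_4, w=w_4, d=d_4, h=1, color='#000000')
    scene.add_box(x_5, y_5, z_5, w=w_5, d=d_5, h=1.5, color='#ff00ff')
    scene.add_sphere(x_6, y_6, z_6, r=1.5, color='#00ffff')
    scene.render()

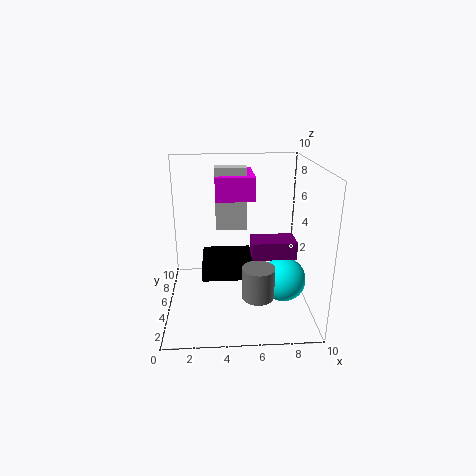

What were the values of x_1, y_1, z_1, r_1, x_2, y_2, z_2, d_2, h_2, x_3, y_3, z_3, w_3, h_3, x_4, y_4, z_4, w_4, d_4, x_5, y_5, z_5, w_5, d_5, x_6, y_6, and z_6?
x_1 = 6, y_1 = 1.5, z_1 = 2.5, r_1 = 1, x_2 = 3.5, y_2 = 4, z_2 = 6, d_2 = 1, h_2 = 4, x_3 = 5.5, y_3 = 0.5, z_3 = 5.5, w_3 = 2.5, h_3 = 1, x_4 = 2.5, y_4 = 3.5, z_4 = 2.5, w_4 = 3.5, d_4 = 3.5, x_5 = 3.5, y_5 = 3.5, z_5 = 8, w_5 = 2.5, d_5 = 3.5, x_6 = 8, y_6 = 3.5, z_6 = 2.5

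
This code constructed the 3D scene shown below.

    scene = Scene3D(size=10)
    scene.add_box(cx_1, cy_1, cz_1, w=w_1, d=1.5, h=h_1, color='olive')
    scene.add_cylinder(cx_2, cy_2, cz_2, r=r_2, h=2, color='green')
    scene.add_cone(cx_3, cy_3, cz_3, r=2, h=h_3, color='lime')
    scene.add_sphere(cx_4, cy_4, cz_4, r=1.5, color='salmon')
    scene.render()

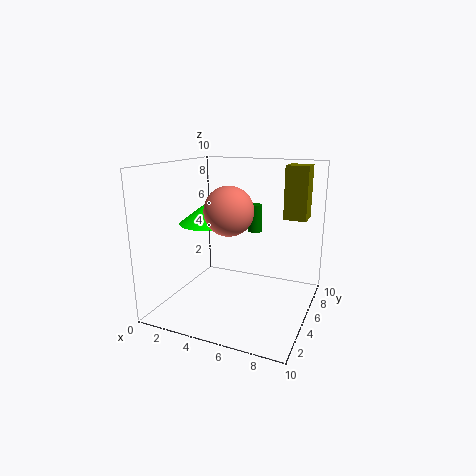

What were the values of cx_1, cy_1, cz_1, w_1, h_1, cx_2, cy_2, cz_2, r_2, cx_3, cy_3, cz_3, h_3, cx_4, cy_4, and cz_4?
cx_1 = 8; cy_1 = 5.5; cz_1 = 6.5; w_1 = 1.5; h_1 = 3.5; cx_2 = 5.5; cy_2 = 7; cz_2 = 5; r_2 = 0.5; cx_3 = 3; cy_3 = 4.5; cz_3 = 6; h_3 = 1.5; cx_4 = 5.5; cy_4 = 2.5; cz_4 = 7.5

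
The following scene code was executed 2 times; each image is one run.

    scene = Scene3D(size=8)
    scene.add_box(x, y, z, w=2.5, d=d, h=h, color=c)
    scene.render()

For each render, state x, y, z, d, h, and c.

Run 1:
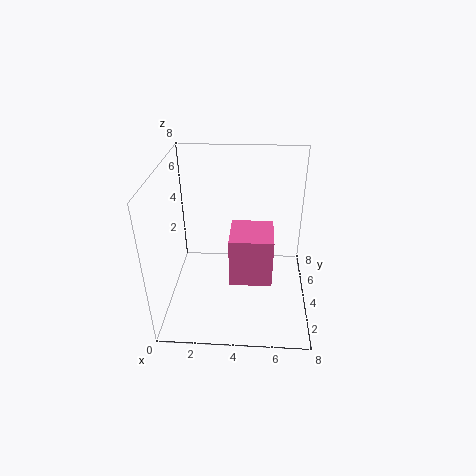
x = 3.5; y = 3.5; z = 1; d = 2.5; h = 3; c = 'hotpink'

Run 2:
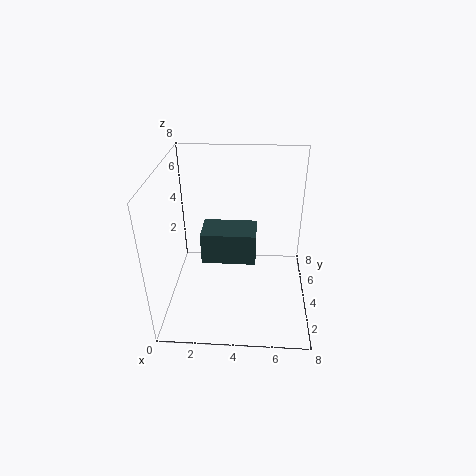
x = 2.5; y = 1; z = 4.5; d = 1.5; h = 1.5; c = 'darkslategray'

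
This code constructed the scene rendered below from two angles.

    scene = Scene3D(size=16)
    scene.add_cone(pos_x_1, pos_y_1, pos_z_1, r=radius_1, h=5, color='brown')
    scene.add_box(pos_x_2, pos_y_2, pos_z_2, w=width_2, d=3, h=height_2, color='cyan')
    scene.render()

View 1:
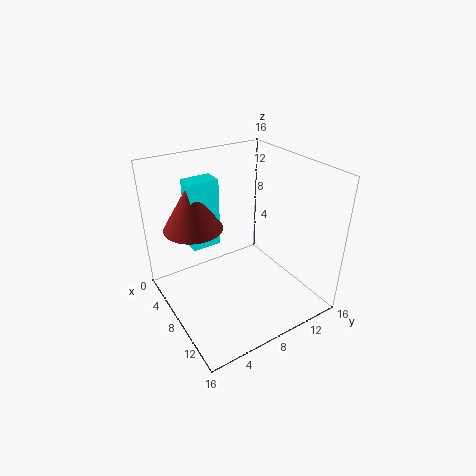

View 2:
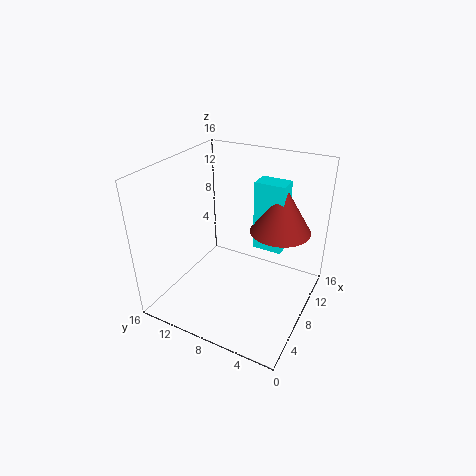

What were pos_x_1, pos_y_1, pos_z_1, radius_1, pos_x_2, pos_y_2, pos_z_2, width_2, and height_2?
pos_x_1 = 7.5; pos_y_1 = 3; pos_z_1 = 10.5; radius_1 = 3; pos_x_2 = 6.5; pos_y_2 = 2.5; pos_z_2 = 8.5; width_2 = 2; height_2 = 7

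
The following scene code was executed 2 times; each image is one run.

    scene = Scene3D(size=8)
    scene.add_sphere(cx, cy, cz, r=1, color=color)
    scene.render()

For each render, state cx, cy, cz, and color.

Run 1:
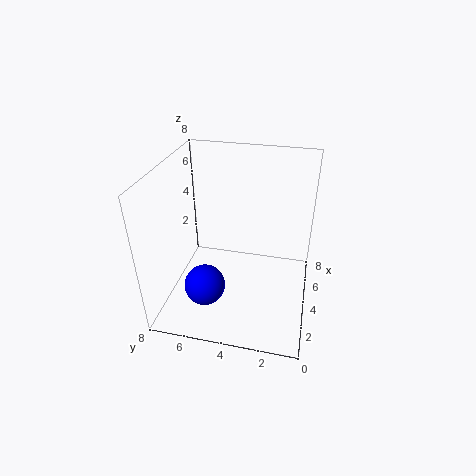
cx = 1, cy = 5, cz = 3, color = 'blue'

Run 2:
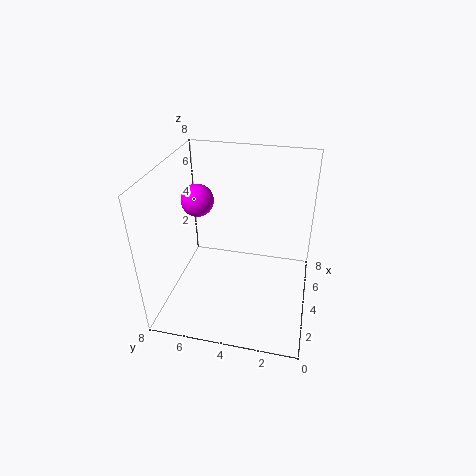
cx = 6, cy = 7, cz = 5, color = 'magenta'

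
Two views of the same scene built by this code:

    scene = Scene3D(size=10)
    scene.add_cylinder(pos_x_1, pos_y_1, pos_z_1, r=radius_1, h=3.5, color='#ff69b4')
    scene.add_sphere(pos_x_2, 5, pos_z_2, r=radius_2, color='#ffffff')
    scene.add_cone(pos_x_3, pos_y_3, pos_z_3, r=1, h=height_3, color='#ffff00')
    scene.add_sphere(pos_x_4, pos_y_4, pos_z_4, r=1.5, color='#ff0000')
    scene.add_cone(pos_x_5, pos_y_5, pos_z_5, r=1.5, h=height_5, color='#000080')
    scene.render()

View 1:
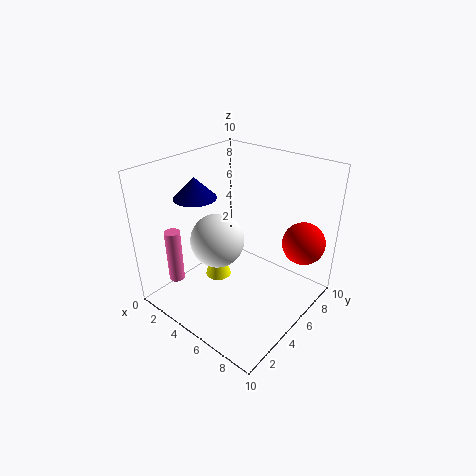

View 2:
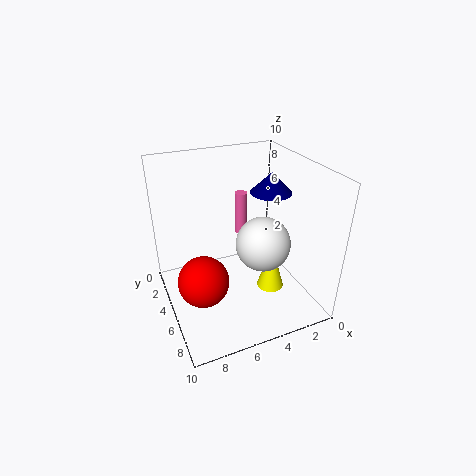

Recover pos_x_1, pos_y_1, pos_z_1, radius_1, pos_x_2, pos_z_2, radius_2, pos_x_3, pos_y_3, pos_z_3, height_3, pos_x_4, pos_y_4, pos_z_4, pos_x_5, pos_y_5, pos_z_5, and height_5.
pos_x_1 = 3, pos_y_1 = 1, pos_z_1 = 3, radius_1 = 0.5, pos_x_2 = 3, pos_z_2 = 4, radius_2 = 2, pos_x_3 = 2.5, pos_y_3 = 5.5, pos_z_3 = 0.5, height_3 = 3.5, pos_x_4 = 8.5, pos_y_4 = 8, pos_z_4 = 4.5, pos_x_5 = 2, pos_y_5 = 4, pos_z_5 = 7.5, height_5 = 1.5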